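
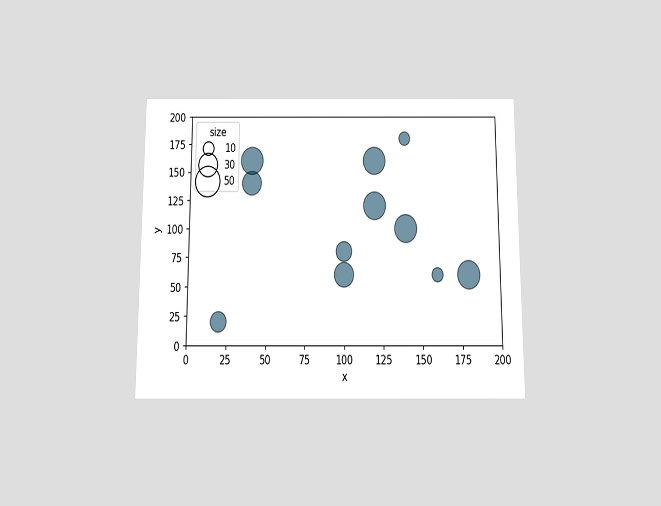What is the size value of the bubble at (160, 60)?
10

The chart is viewed slightly from below. Matching the bubble at (160, 60) against the size legend gives 10.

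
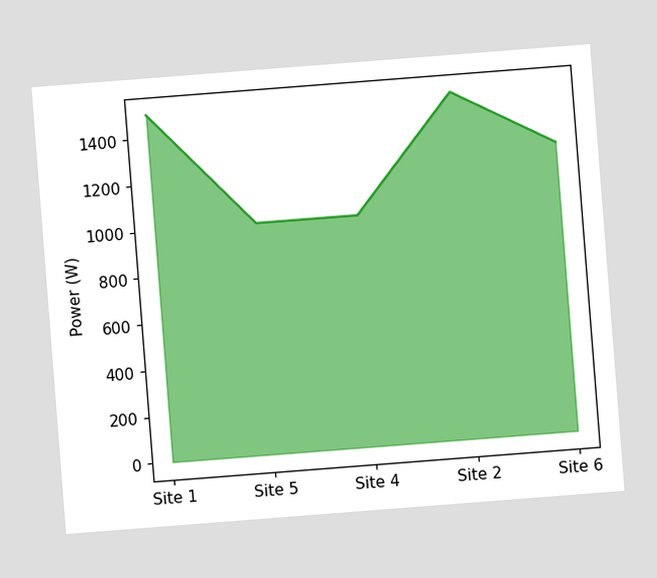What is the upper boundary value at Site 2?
1500W

The chart is tilted about 4° counter-clockwise. At Site 2 the upper boundary is at 1500W.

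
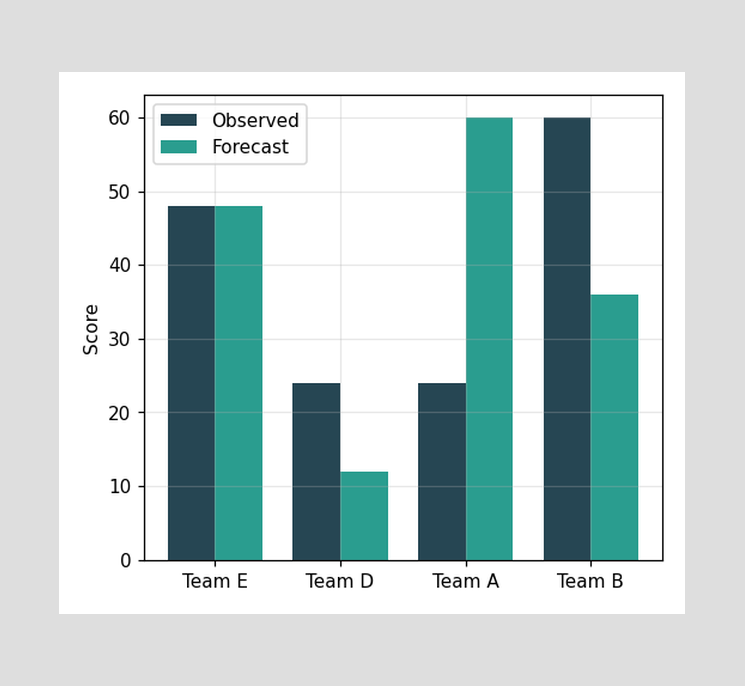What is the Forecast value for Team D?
12

The Forecast bar at Team D reaches 12 on the y-axis.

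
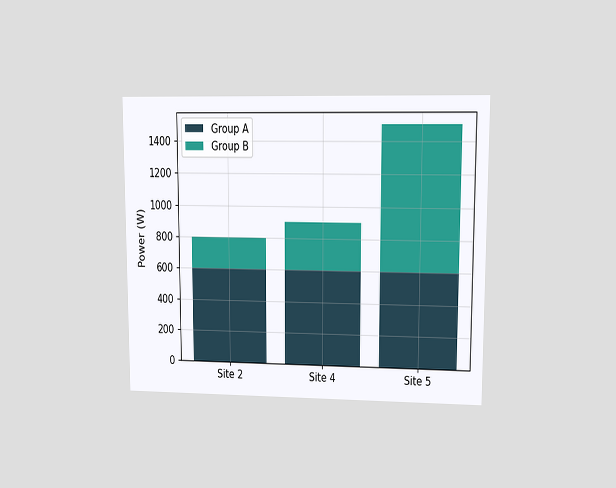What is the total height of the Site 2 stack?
800W

The chart is viewed at a slight angle. The Site 2 stack's top reaches 800W on the y-axis.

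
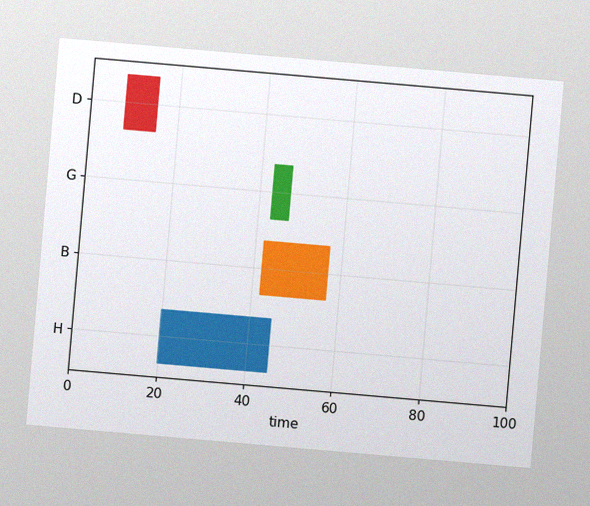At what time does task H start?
20

The chart is tilted about 5° clockwise, with some photo noise. The H bar begins at t=20.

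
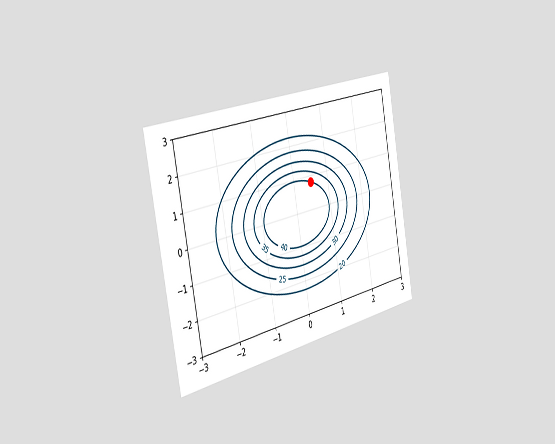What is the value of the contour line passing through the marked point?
40

The chart is tilted about 11° counter-clockwise and viewed slightly from the left. The marked point sits on the contour labelled 40.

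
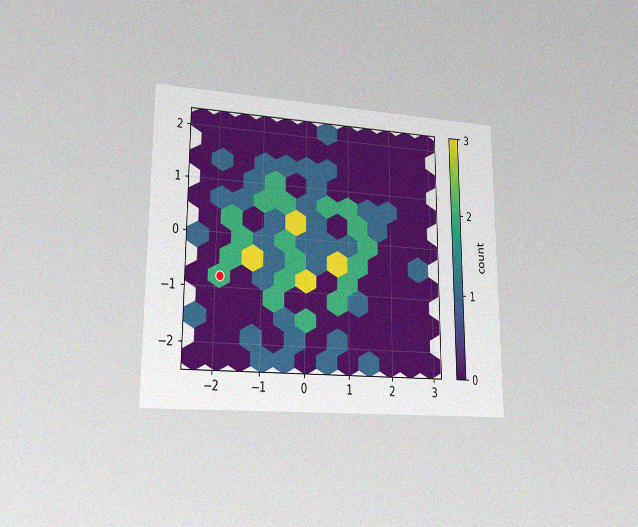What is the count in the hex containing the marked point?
2

The chart is viewed at a slight angle, with some photo noise. The marked hex reads 2 on the colorbar.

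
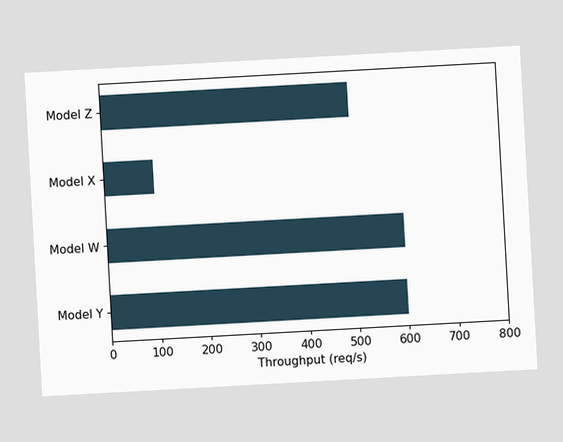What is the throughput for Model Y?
The chart is tilted about 3° counter-clockwise. Reading along the chart's x-axis, the Model Y bar reaches 600req/s.

600req/s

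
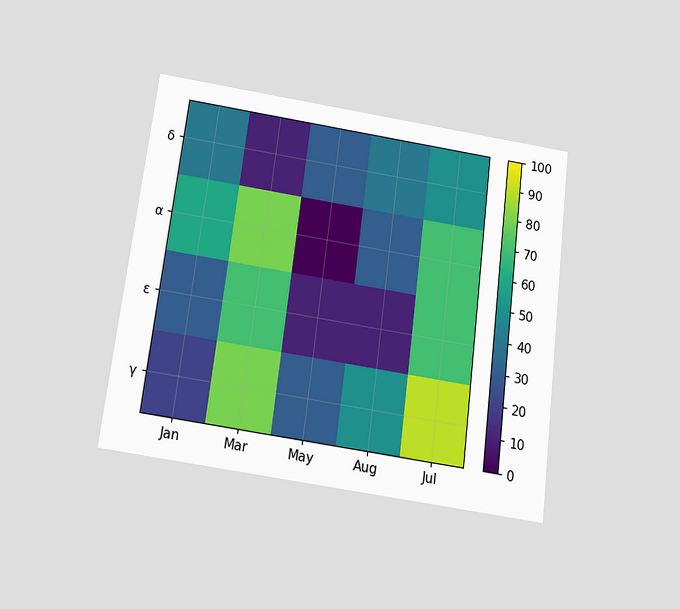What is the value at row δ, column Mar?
The chart is tilted about 7° clockwise and viewed slightly from below. Matching cell (δ, Mar) against the colorbar gives 10.

10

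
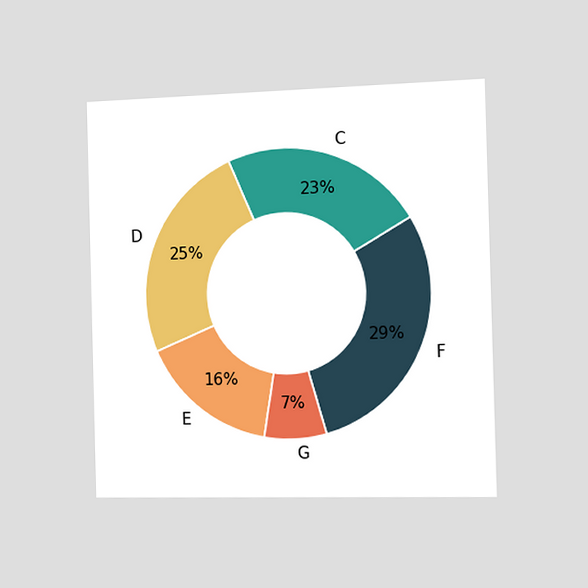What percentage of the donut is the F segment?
29%

The chart is viewed slightly from the right. The F segment takes up 29% of the ring.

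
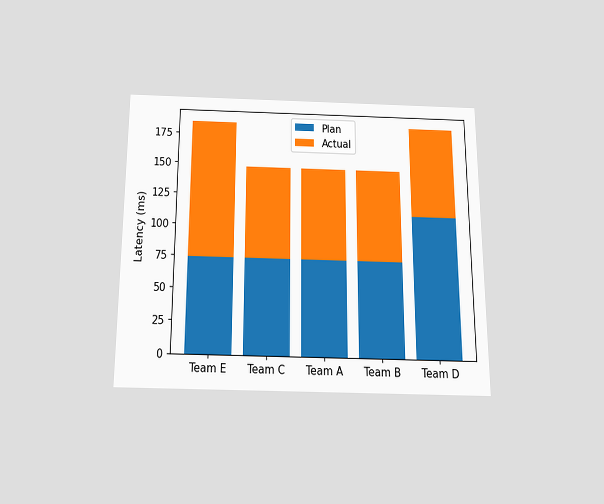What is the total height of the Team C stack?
148ms

The chart is viewed slightly from below. The Team C stack's top reaches 148ms on the y-axis.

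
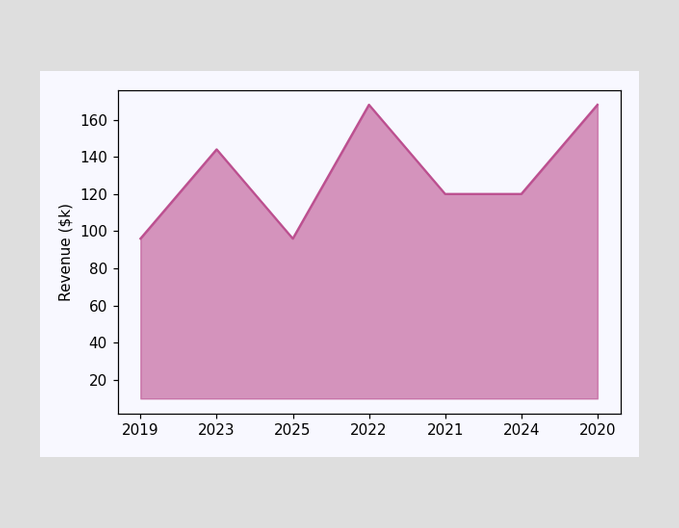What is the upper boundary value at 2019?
$96k

At 2019 the upper boundary is at $96k.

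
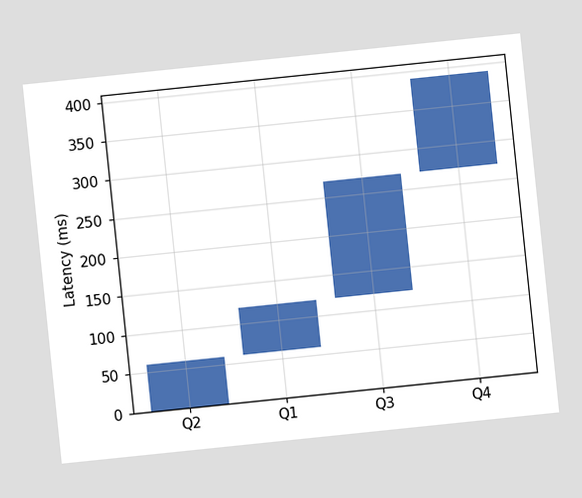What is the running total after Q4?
The chart is tilted about 6° counter-clockwise. After Q4 the running total reaches 390ms.

390ms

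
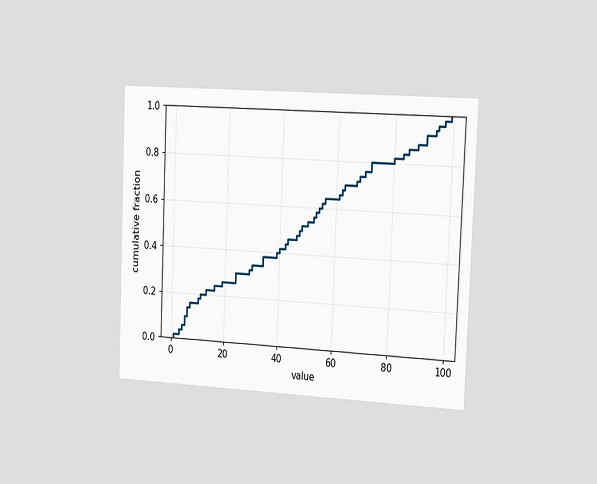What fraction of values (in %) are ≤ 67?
72%

The chart is tilted about 2° clockwise and viewed slightly from the right. At x=67 the ECDF step is at 72%.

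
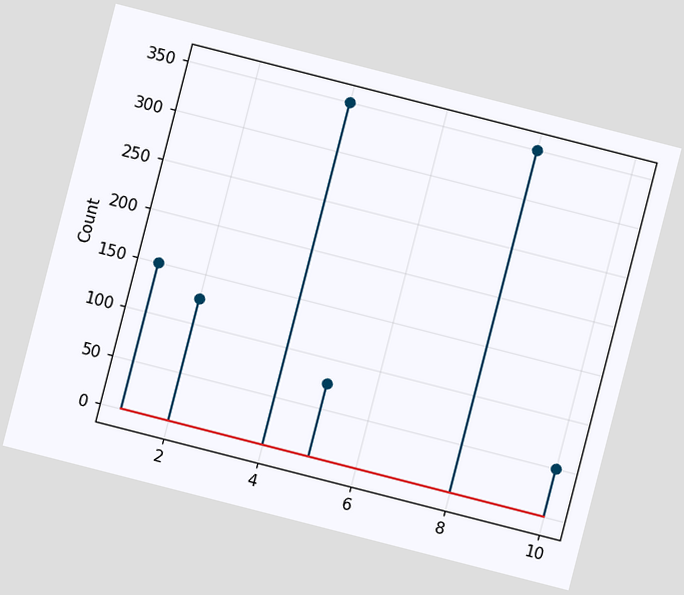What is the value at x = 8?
The chart is tilted about 14° clockwise. The stem at x=8 reaches 350.

350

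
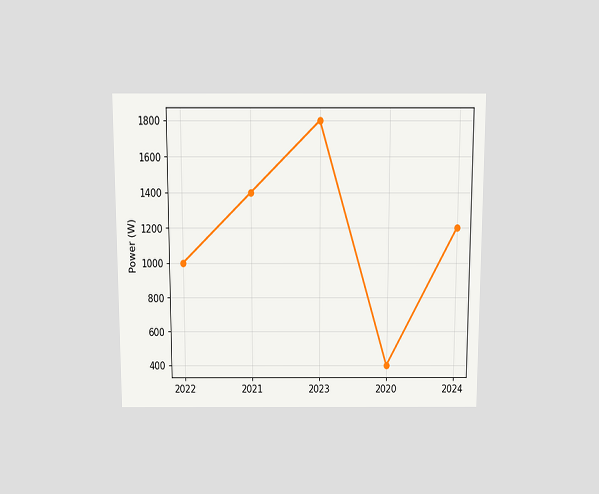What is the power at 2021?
The chart is viewed slightly from above. At 2021, the line is at 1400W.

1400W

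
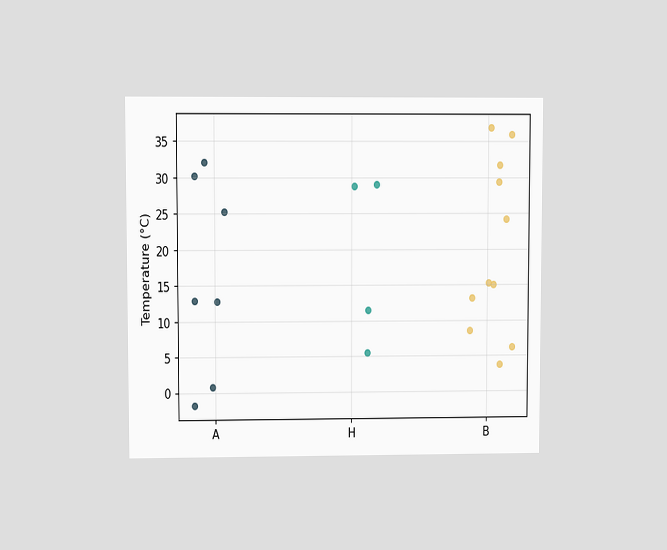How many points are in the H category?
The chart is viewed at a slight angle. Counting the markers in the H column gives 4.

4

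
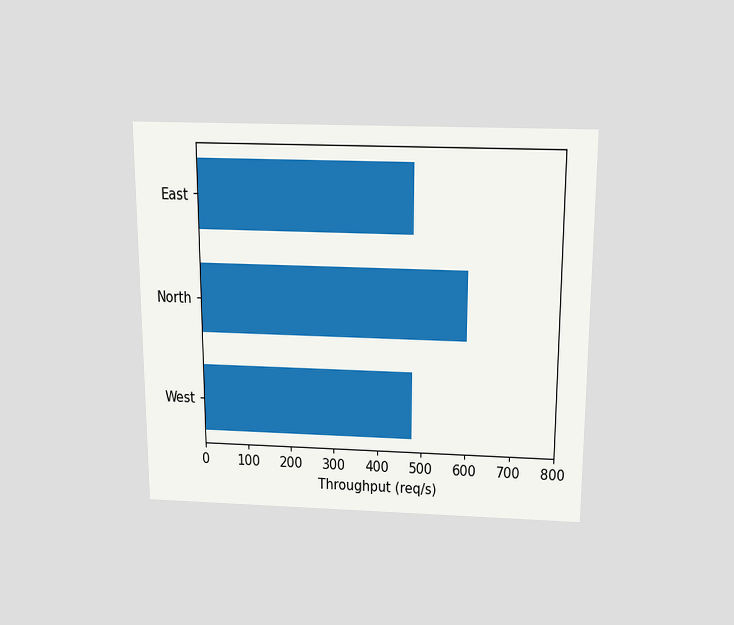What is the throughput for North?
600req/s

The chart is viewed slightly from above. Reading along the chart's x-axis, the North bar reaches 600req/s.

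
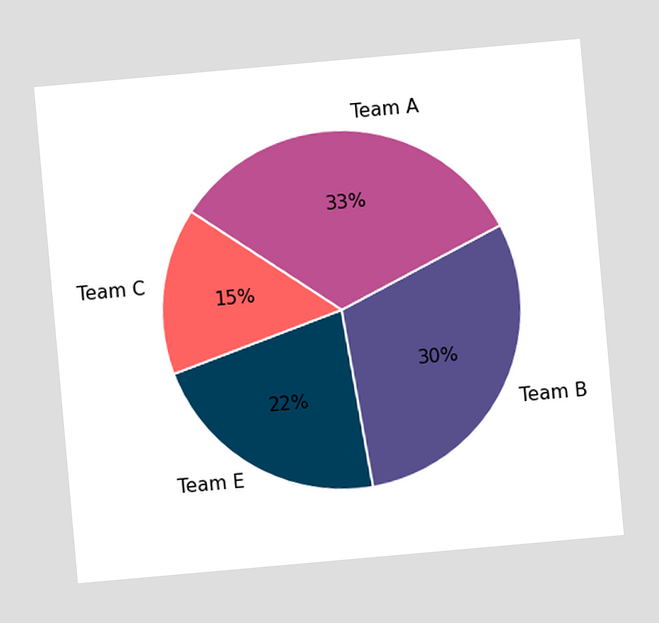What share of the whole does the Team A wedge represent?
The chart is tilted about 5° counter-clockwise. The Team A slice takes up 33% of the pie.

33%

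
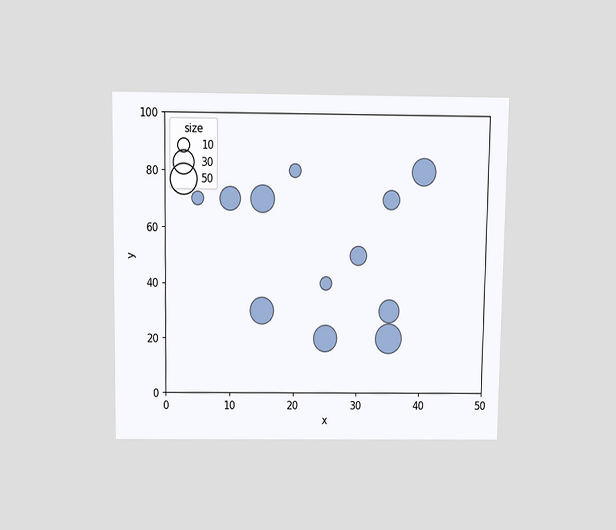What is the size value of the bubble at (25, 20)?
40

The chart is viewed slightly from above. Matching the bubble at (25, 20) against the size legend gives 40.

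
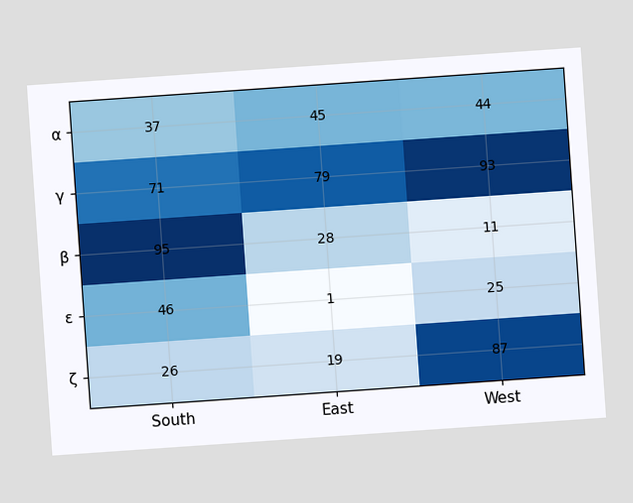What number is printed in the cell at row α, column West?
The chart is tilted about 4° counter-clockwise. The (α, West) cell reads 44.

44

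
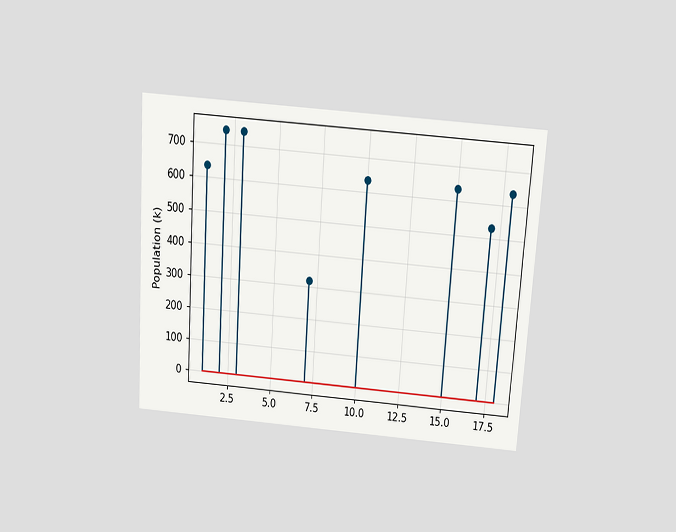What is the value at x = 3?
The chart is tilted about 4° clockwise and viewed slightly from above. The stem at x=3 reaches 742k.

742k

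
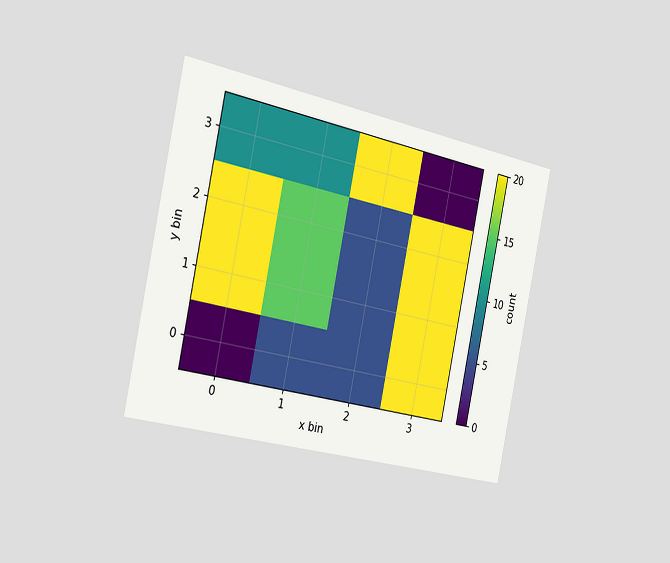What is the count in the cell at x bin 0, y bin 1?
The chart is tilted about 12° clockwise and viewed slightly from the left. Matching the cell (0, 1) against the colorbar gives 20.

20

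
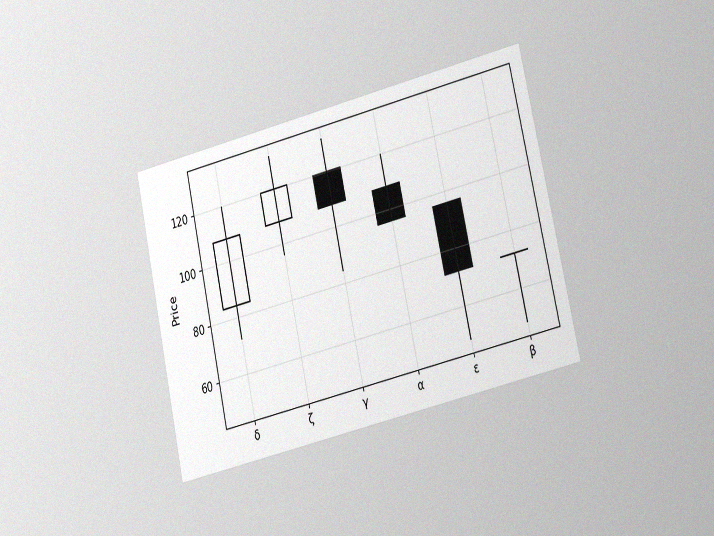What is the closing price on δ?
The chart is tilted about 13° counter-clockwise and viewed slightly from the right, with some photo noise. The δ candle closes at 108.

108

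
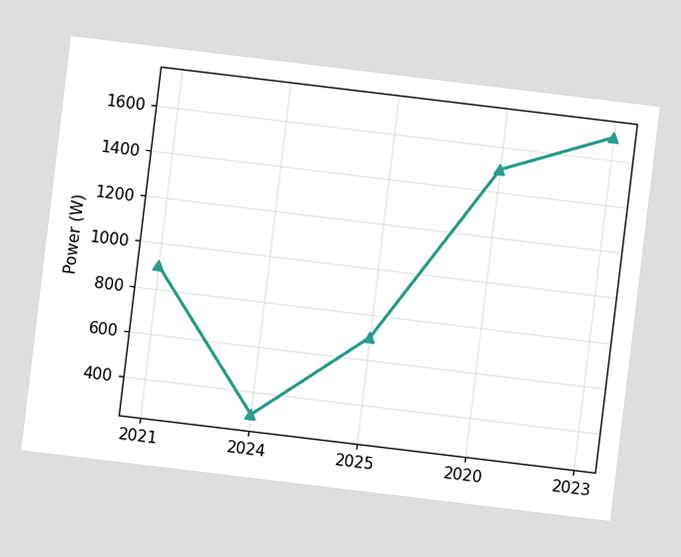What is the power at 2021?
The chart is tilted about 7° clockwise. At 2021, the line is at 900W.

900W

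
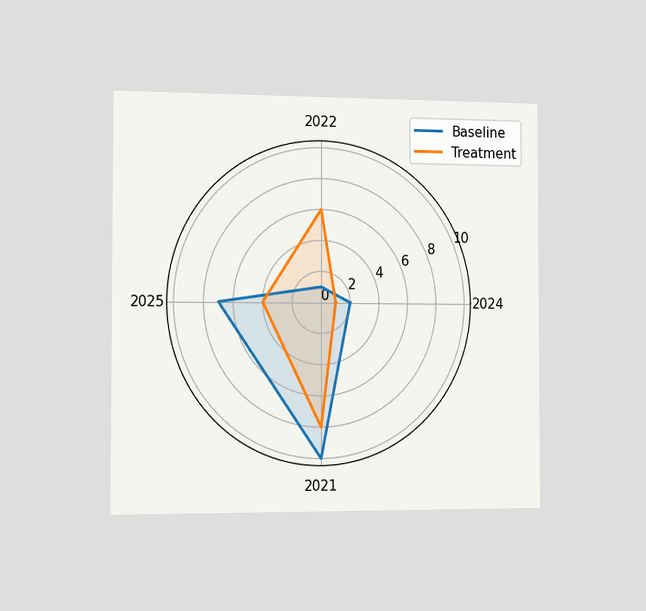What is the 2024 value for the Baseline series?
The chart is viewed slightly from the left. On the 2024 axis, Baseline reaches 2.

2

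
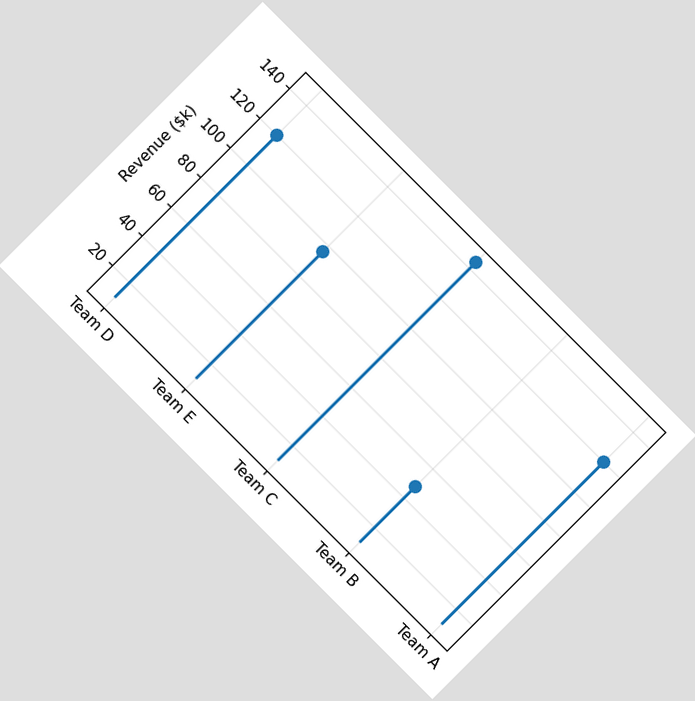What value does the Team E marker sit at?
The chart is tilted about 45° clockwise. The Team E marker sits at $96k.

$96k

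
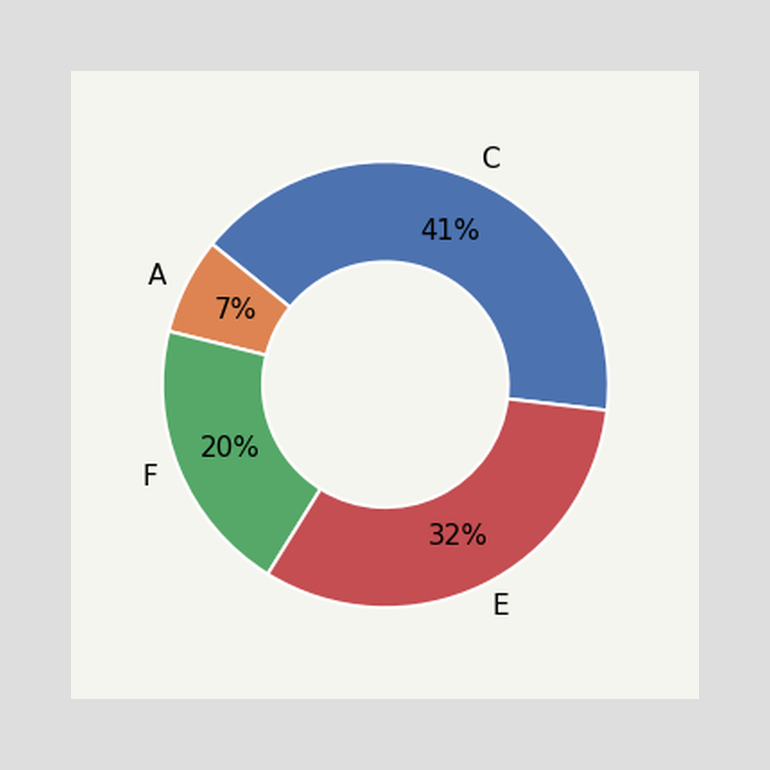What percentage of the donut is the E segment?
32%

The E segment takes up 32% of the ring.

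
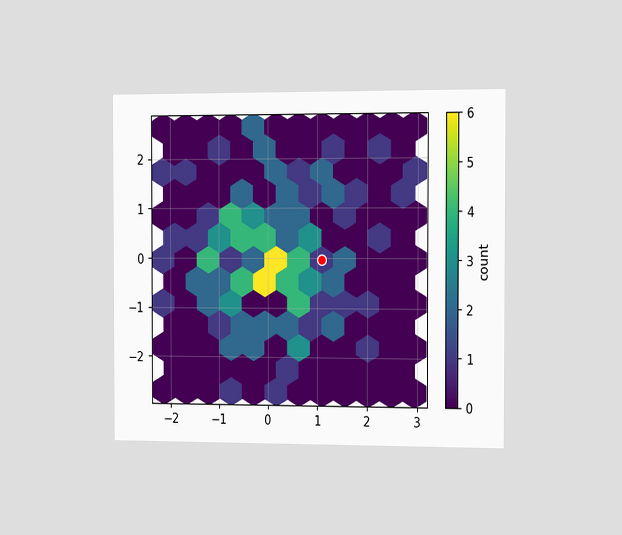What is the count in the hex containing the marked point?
1

The chart is viewed slightly from the right. The marked hex reads 1 on the colorbar.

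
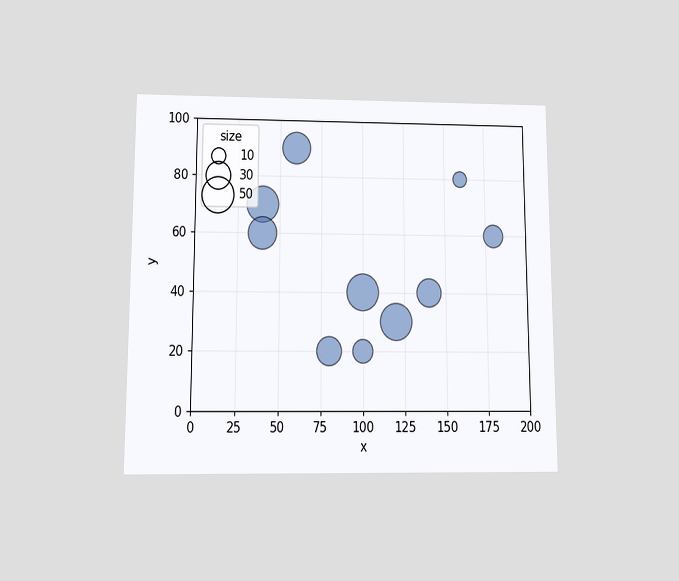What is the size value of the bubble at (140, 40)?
30

The chart is viewed slightly from below. Matching the bubble at (140, 40) against the size legend gives 30.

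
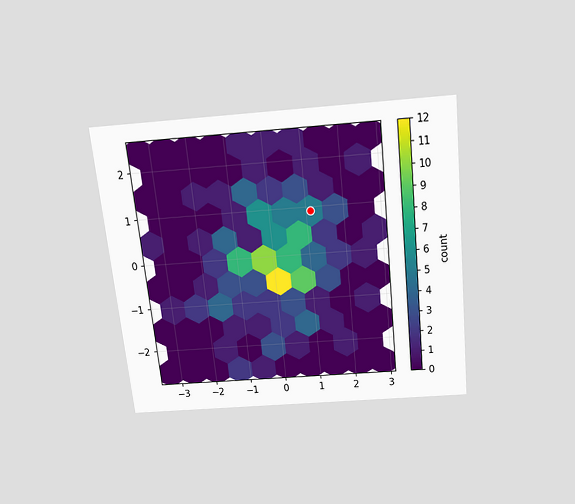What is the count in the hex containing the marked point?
The chart is tilted about 6° counter-clockwise and viewed slightly from above. The marked hex reads 5 on the colorbar.

5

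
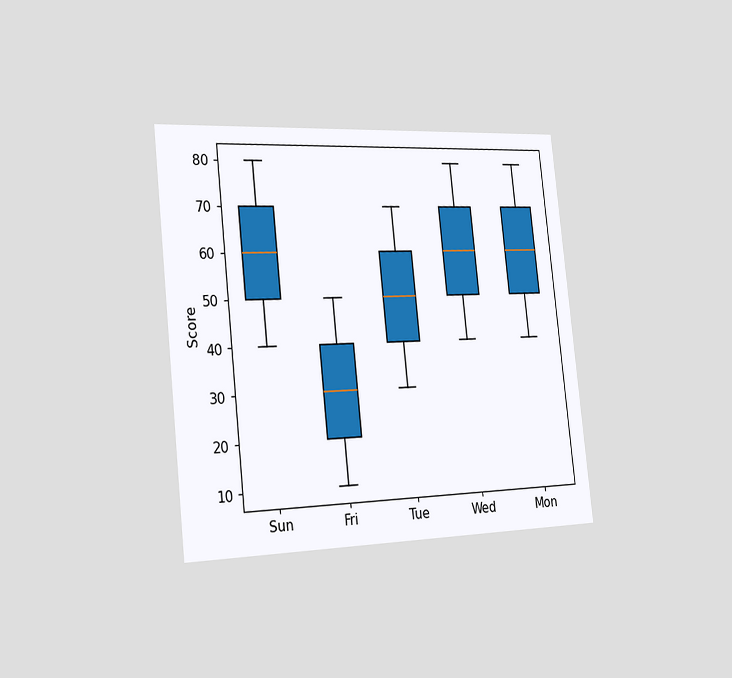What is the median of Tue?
50

The chart is tilted about 6° counter-clockwise and viewed slightly from the left. The median line in the Tue box sits at 50.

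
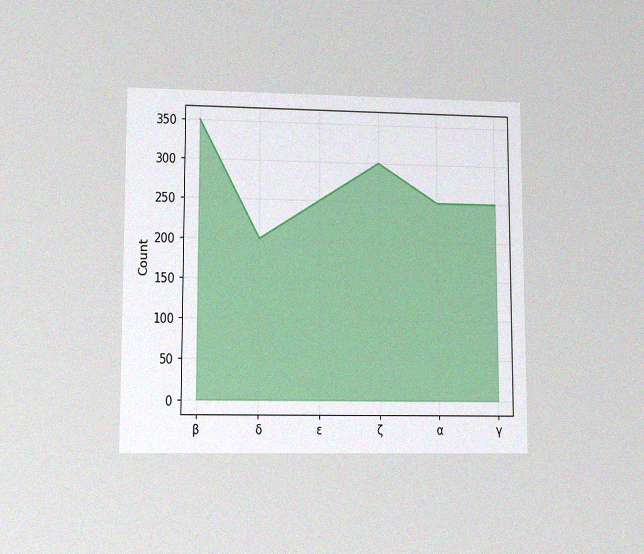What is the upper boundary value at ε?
The chart is viewed at a slight angle, with some photo noise. At ε the upper boundary is at 250.

250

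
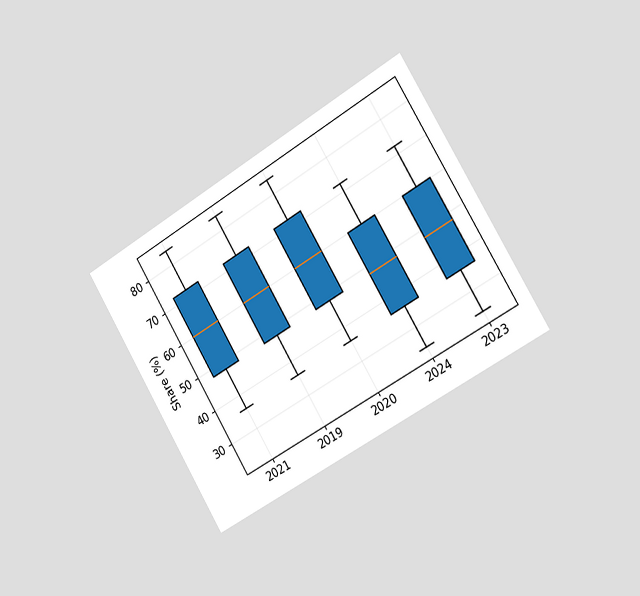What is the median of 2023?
48%

The chart is tilted about 31° counter-clockwise and viewed slightly from the right. The median line in the 2023 box sits at 48%.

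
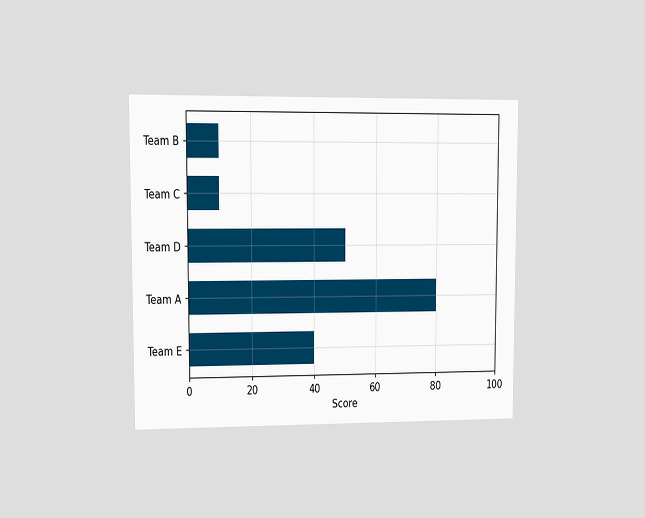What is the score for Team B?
The chart is viewed at a slight angle. Reading along the chart's x-axis, the Team B bar reaches 10.

10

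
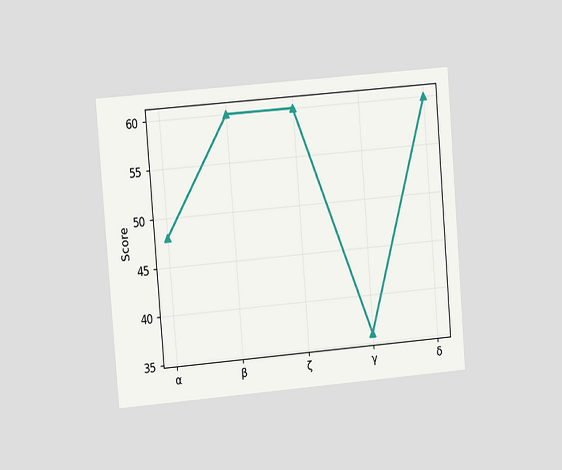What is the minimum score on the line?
The chart is tilted about 5° counter-clockwise and viewed at a slight angle. The lowest point is at γ, and reading across to the y-axis gives 36.

36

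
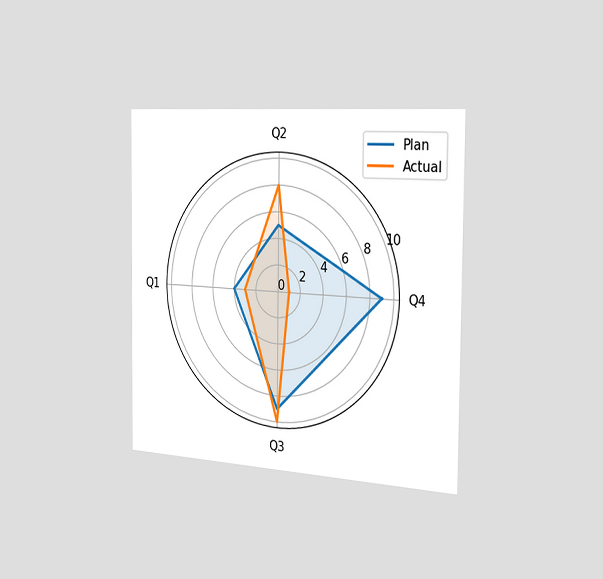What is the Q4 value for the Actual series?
1

The chart is viewed slightly from the right. On the Q4 axis, Actual reaches 1.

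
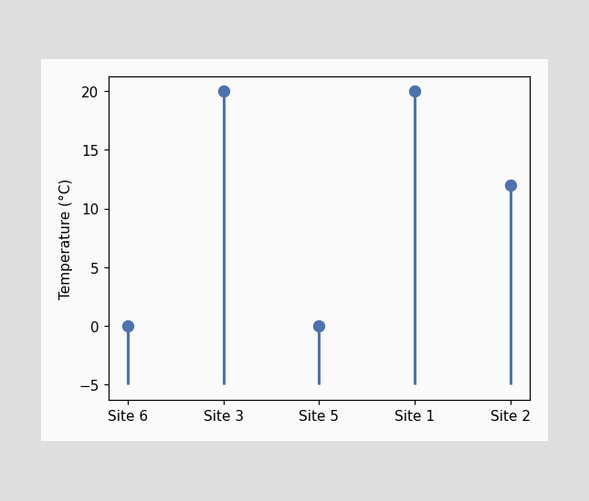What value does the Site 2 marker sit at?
12°C

The Site 2 marker sits at 12°C.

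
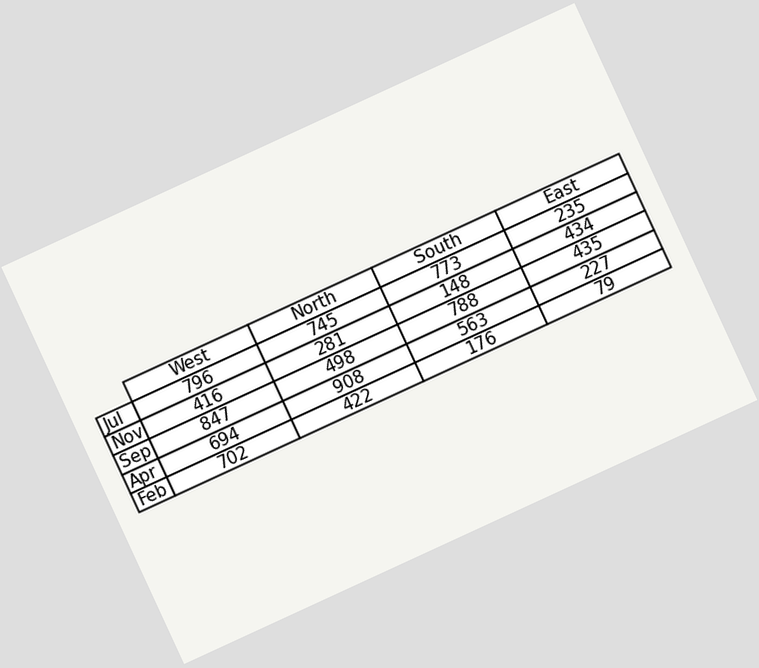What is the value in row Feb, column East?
The chart is tilted about 25° counter-clockwise. The (Feb, East) cell reads 79.

79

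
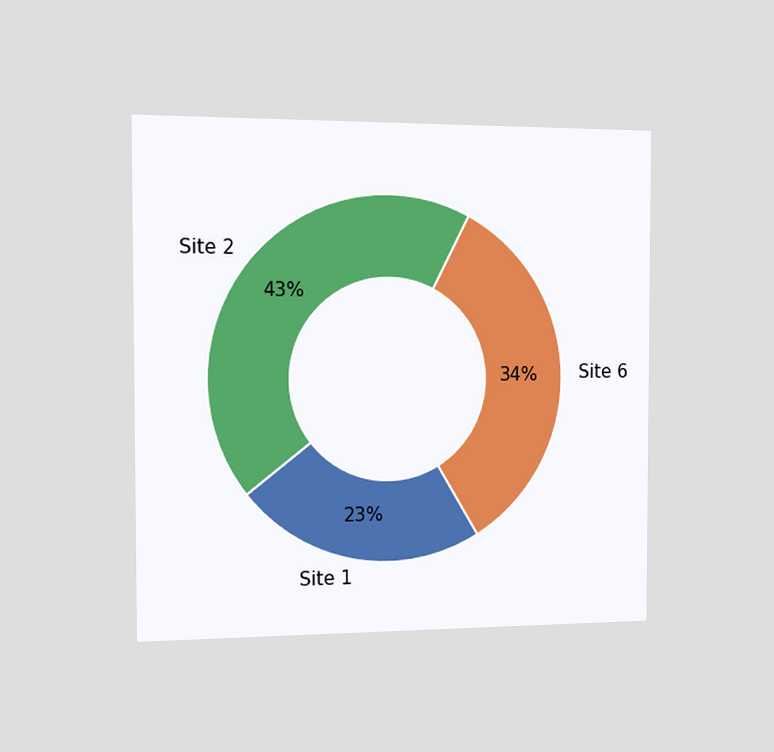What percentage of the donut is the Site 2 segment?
The chart is viewed slightly from the left. The Site 2 segment takes up 43% of the ring.

43%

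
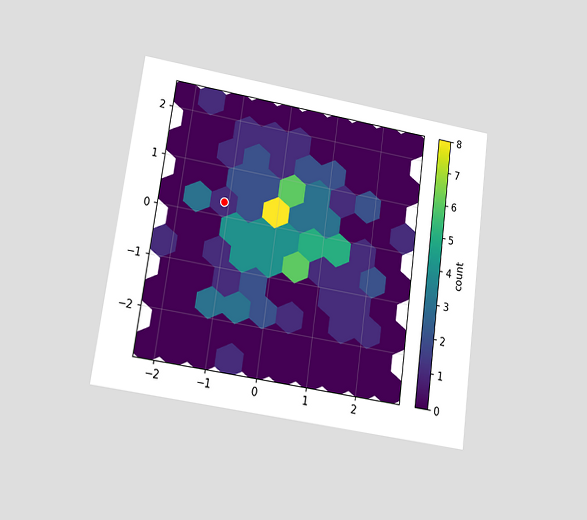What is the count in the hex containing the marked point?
The chart is tilted about 8° clockwise and viewed at a slight angle. The marked hex reads 1 on the colorbar.

1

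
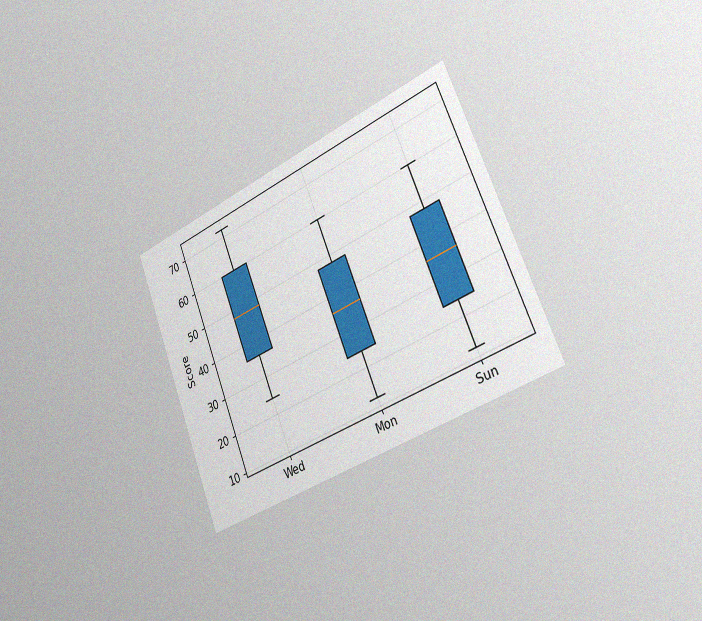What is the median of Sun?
The chart is tilted about 22° counter-clockwise and viewed slightly from the right, with some photo noise. The median line in the Sun box sits at 36.

36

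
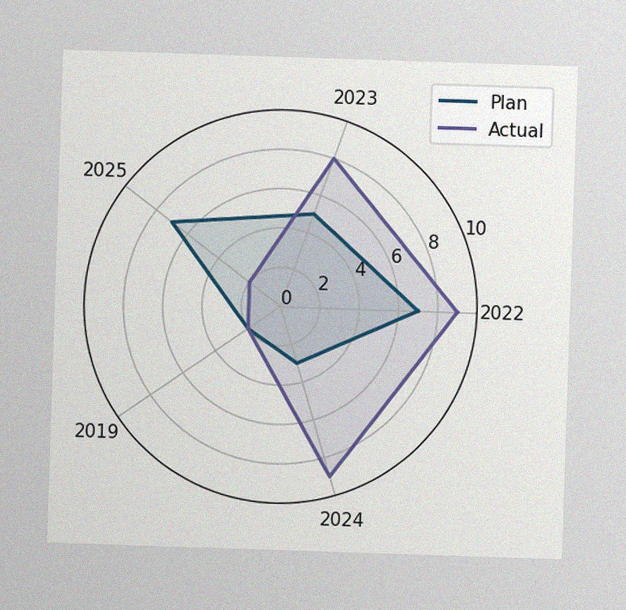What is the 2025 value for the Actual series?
The image has some photo noise and uneven lighting. On the 2025 axis, Actual reaches 2.

2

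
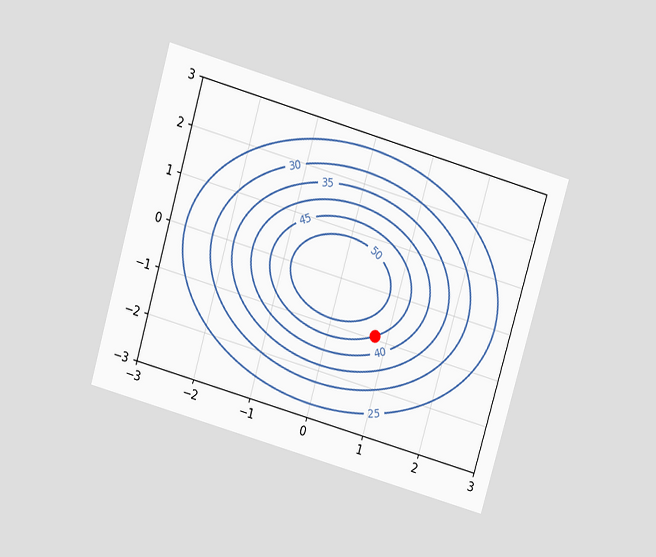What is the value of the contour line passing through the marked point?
45

The chart is tilted about 16° clockwise and viewed slightly from above. The marked point sits on the contour labelled 45.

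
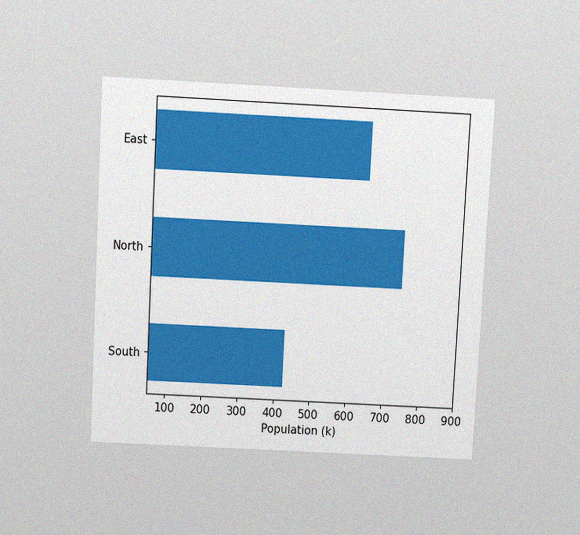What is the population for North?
742k

The chart is tilted about 3° clockwise and viewed slightly from above, with some photo noise. Reading along the chart's x-axis, the North bar reaches 742k.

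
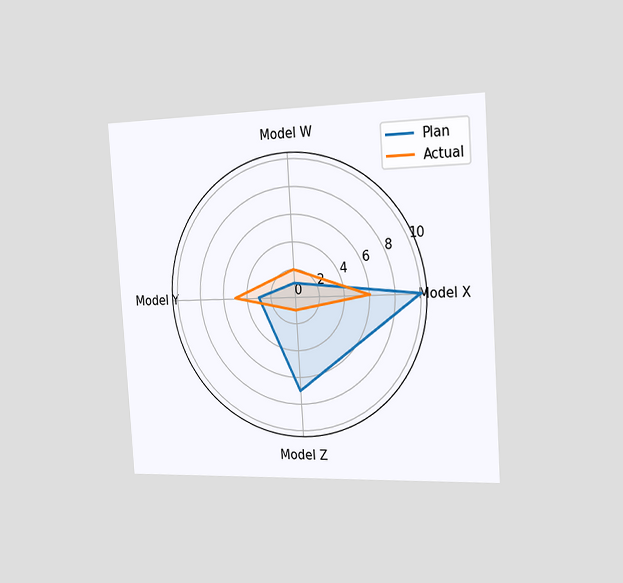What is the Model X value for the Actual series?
The chart is tilted about 4° counter-clockwise and viewed slightly from the right. On the Model X axis, Actual reaches 6.

6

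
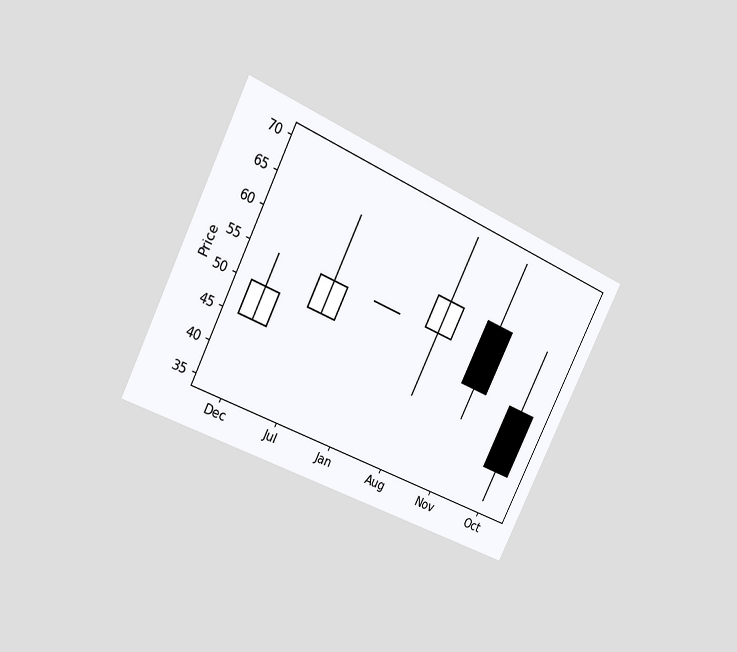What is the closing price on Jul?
The chart is tilted about 26° clockwise and viewed slightly from the left. The Jul candle closes at 55.

55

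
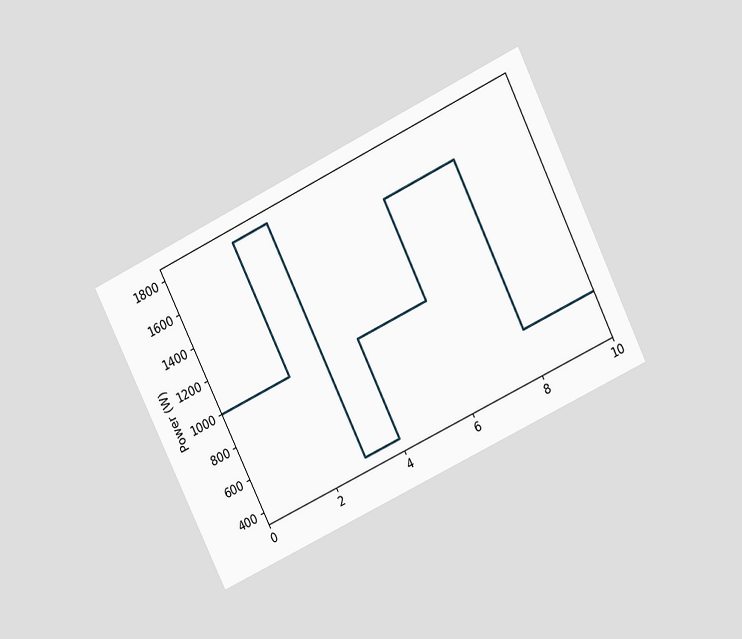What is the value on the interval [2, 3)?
The chart is tilted about 26° counter-clockwise and viewed at a slight angle. On [2, 3) the step sits at 1800W.

1800W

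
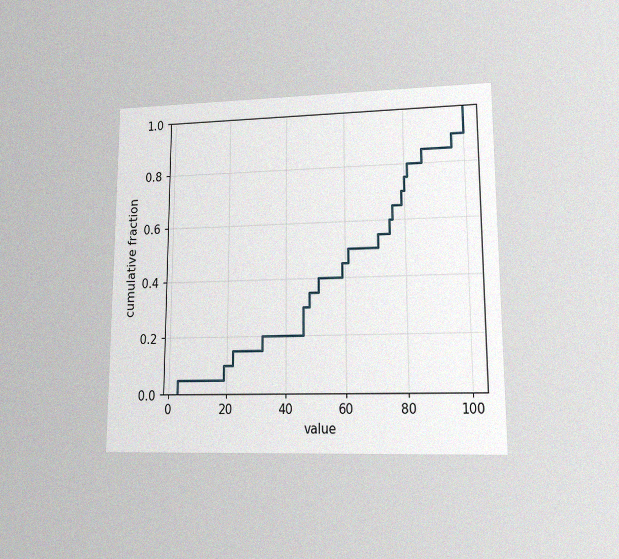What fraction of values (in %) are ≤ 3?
5%

The chart is viewed at a slight angle, with some photo noise. At x=3 the ECDF step is at 5%.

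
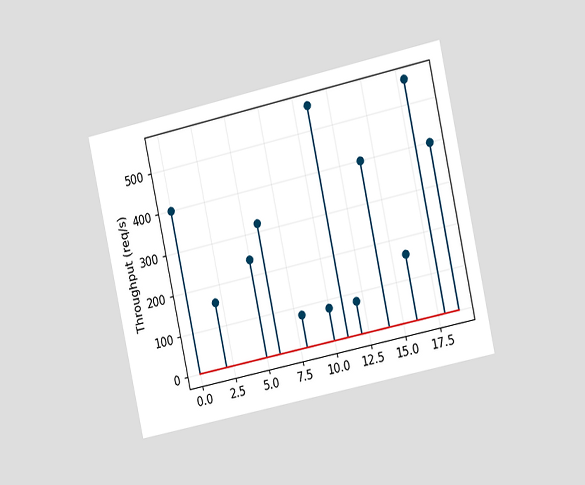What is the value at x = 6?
The chart is tilted about 12° counter-clockwise and viewed slightly from the right. The stem at x=6 reaches 320req/s.

320req/s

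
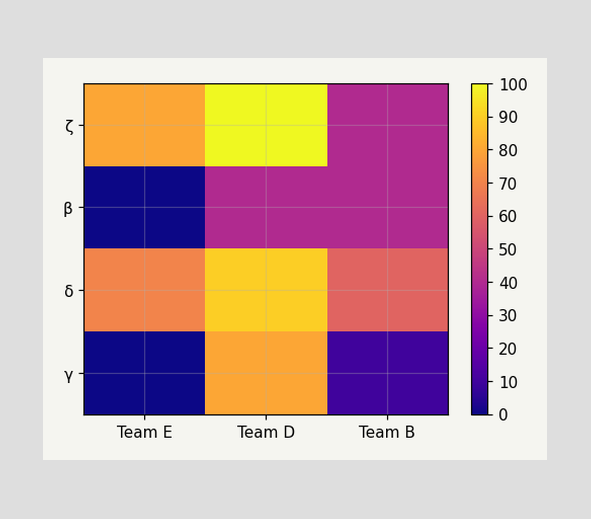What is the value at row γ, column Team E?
0

Matching cell (γ, Team E) against the colorbar gives 0.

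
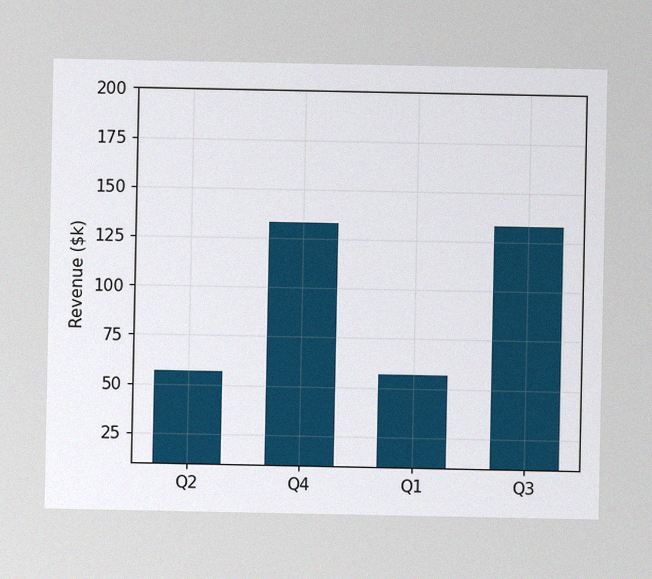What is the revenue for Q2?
$57k

The image has some photo noise and uneven lighting. Reading along the chart's y-axis, the Q2 bar reaches $57k.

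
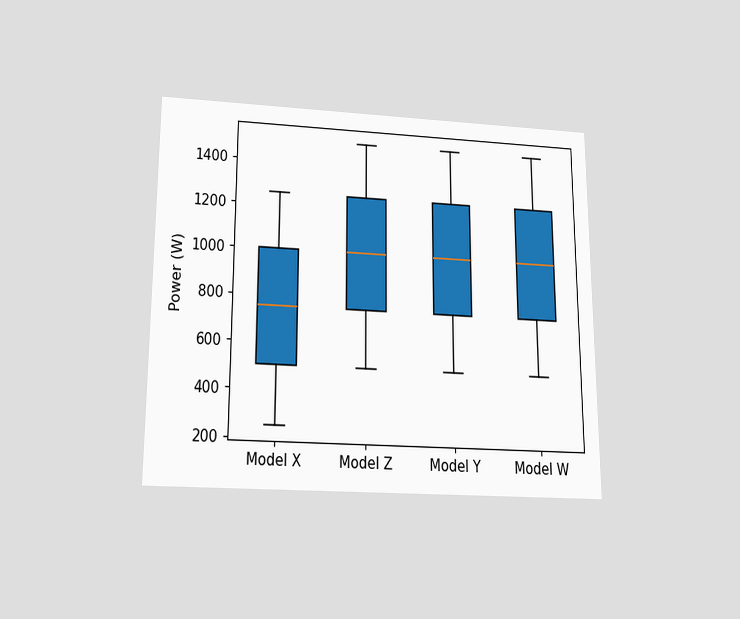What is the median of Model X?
The chart is viewed slightly from below. The median line in the Model X box sits at 750W.

750W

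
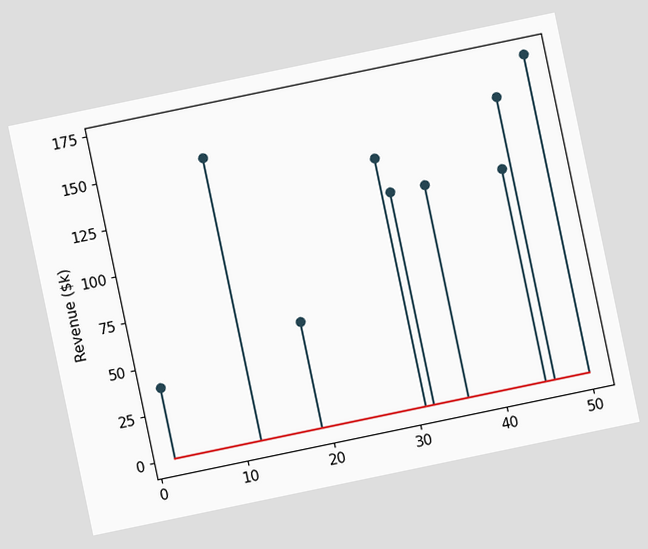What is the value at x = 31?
The chart is tilted about 12° counter-clockwise. The stem at x=31 reaches $133k.

$133k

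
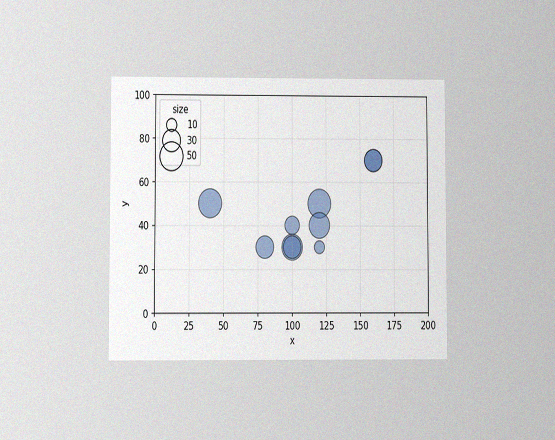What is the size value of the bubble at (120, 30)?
The chart is viewed at a slight angle, with some photo noise. Matching the bubble at (120, 30) against the size legend gives 10.

10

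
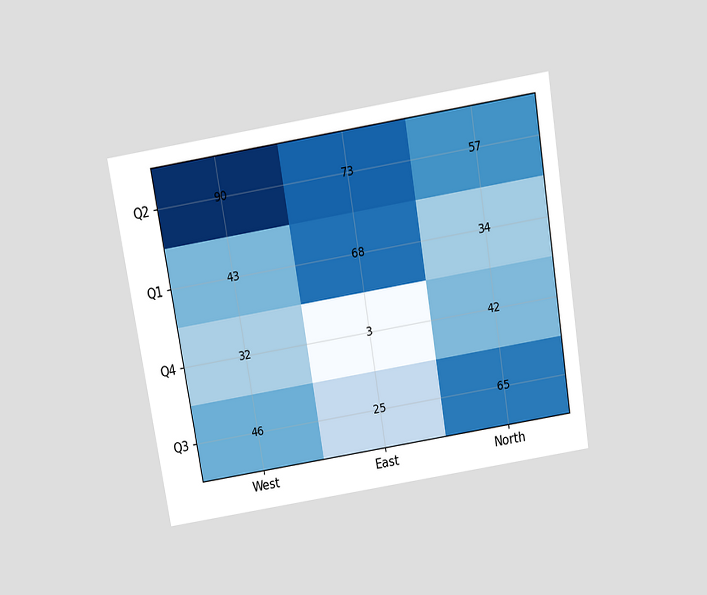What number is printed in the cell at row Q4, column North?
42

The chart is tilted about 9° counter-clockwise and viewed slightly from above. The (Q4, North) cell reads 42.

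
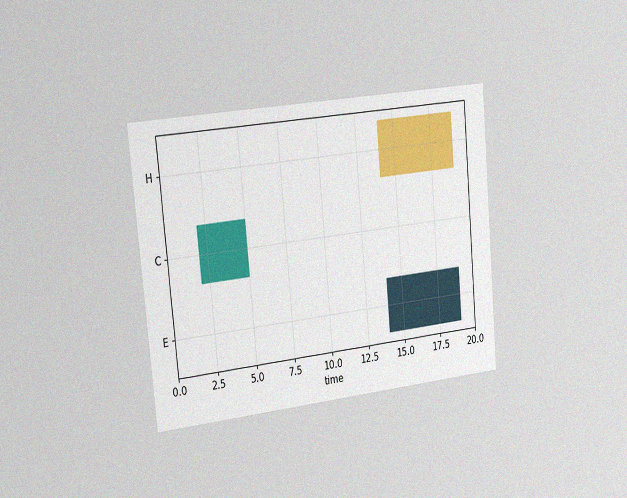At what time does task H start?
The chart is tilted about 5° counter-clockwise and viewed slightly from the left, with some photo noise. The H bar begins at t=14.

14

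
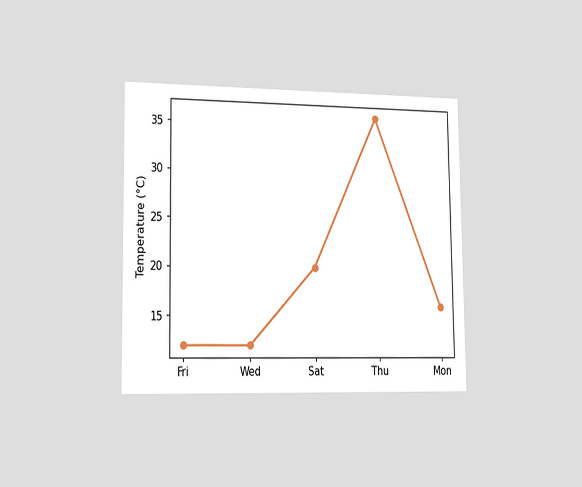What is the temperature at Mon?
16°C

The chart is viewed slightly from the left. At Mon, the line is at 16°C.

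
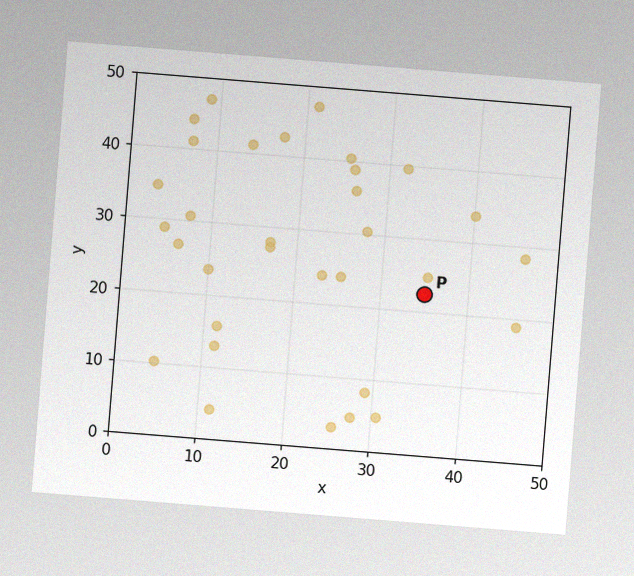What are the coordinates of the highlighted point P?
The chart is tilted about 5° clockwise, with some photo noise. Following the gridlines from P to each axis, P sits at (35, 22.5).

(35, 22.5)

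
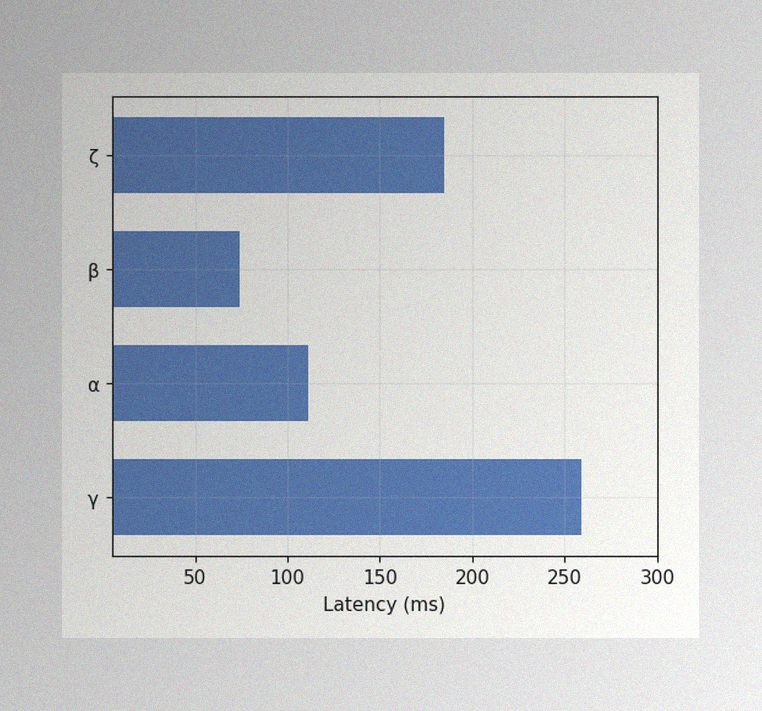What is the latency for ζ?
185ms

The image has some photo noise and uneven lighting. Reading along the chart's x-axis, the ζ bar reaches 185ms.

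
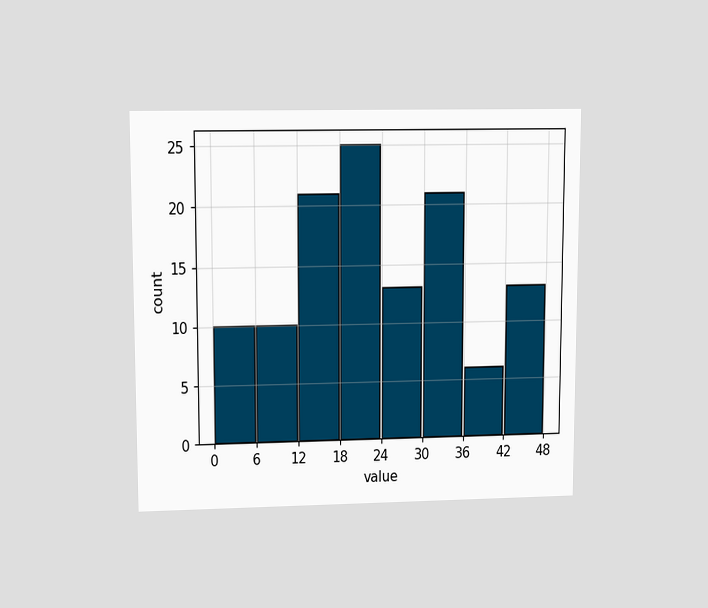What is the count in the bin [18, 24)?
The chart is viewed at a slight angle. The [18, 24) bin has height 25.

25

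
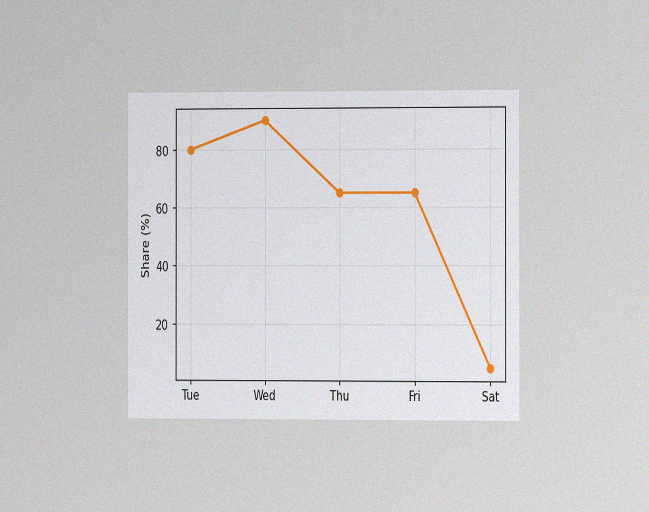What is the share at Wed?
90%

The chart is viewed slightly from the right, with some photo noise. At Wed, the line is at 90%.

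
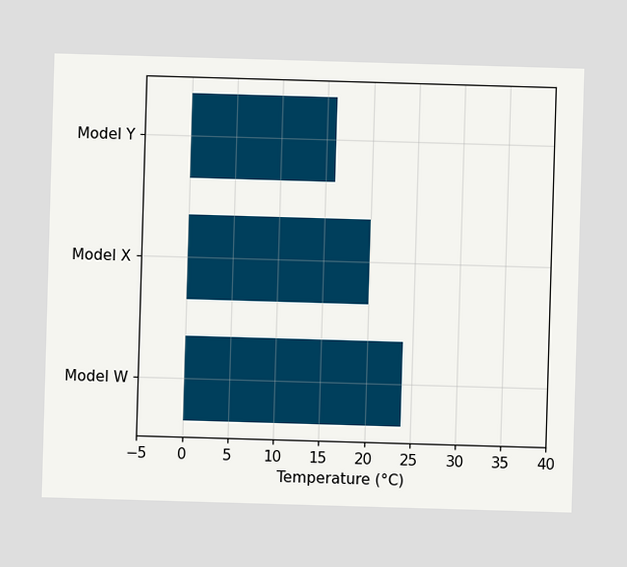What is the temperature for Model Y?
16°C

Reading along the chart's x-axis, the Model Y bar reaches 16°C.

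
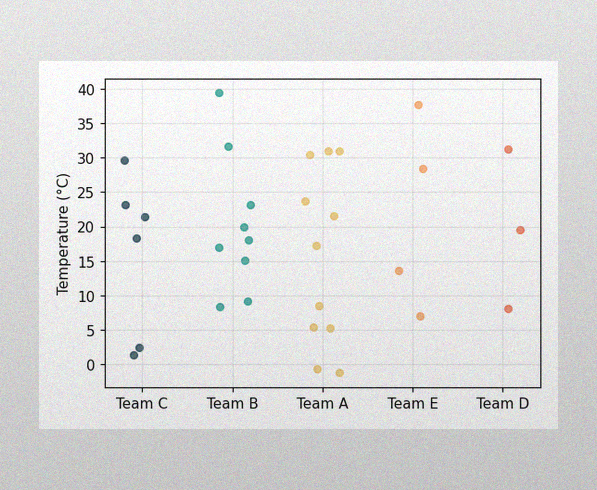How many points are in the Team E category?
4

The image has some photo noise and uneven lighting. Counting the markers in the Team E column gives 4.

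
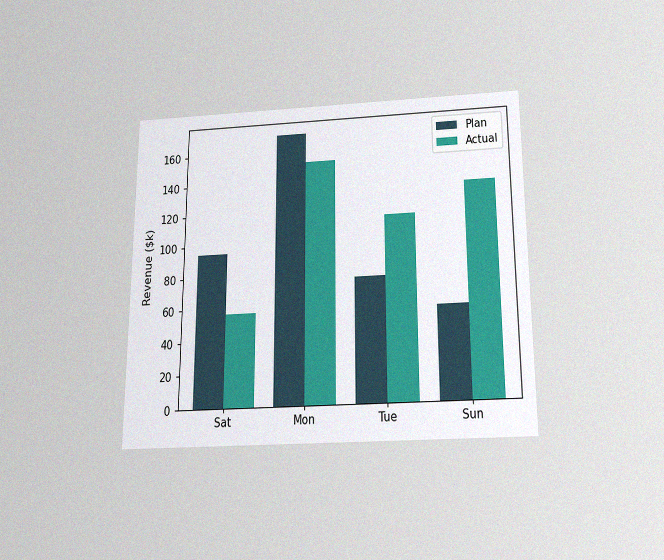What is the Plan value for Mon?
$171k

The chart is viewed slightly from below, with some photo noise. The Plan bar at Mon reaches $171k on the y-axis.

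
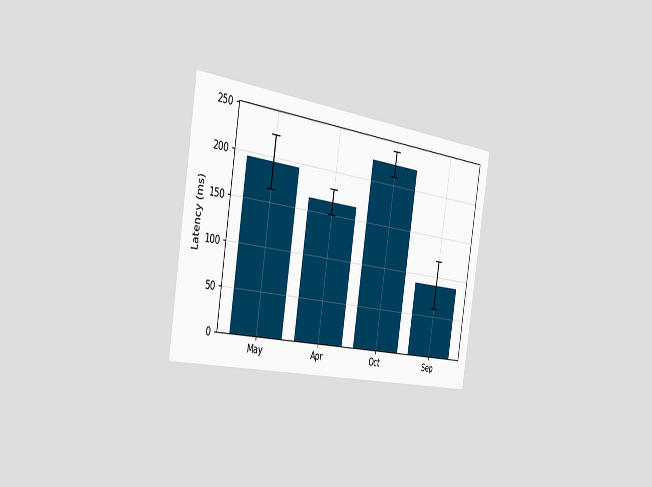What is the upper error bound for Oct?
240ms

The chart is tilted about 9° clockwise and viewed slightly from the left. The Oct bar's upper whisker reaches 240ms.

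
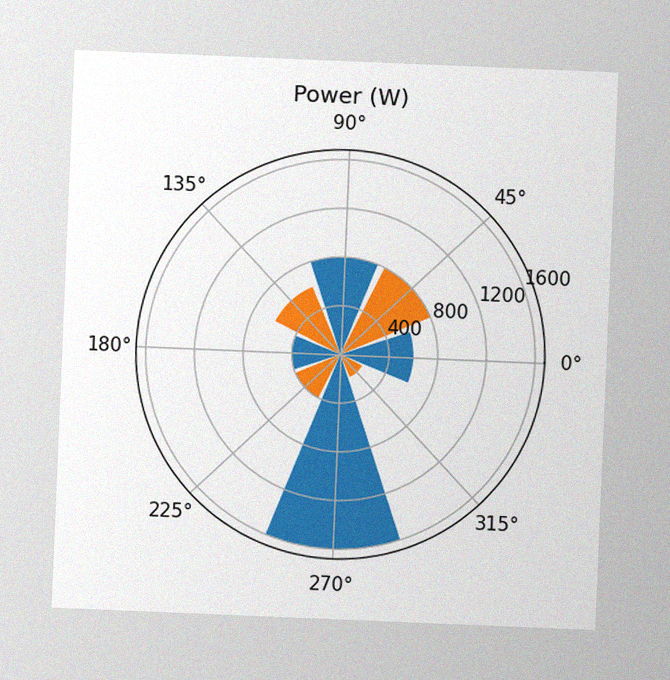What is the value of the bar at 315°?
The chart is tilted about 2° clockwise, with some photo noise. The bar at 315° reaches 200W on the radial axis.

200W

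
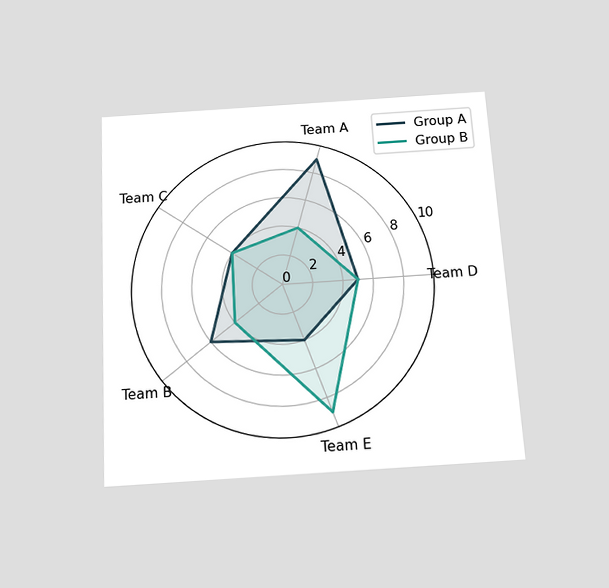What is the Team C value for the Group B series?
The chart is tilted about 3° counter-clockwise and viewed slightly from below. On the Team C axis, Group B reaches 4.

4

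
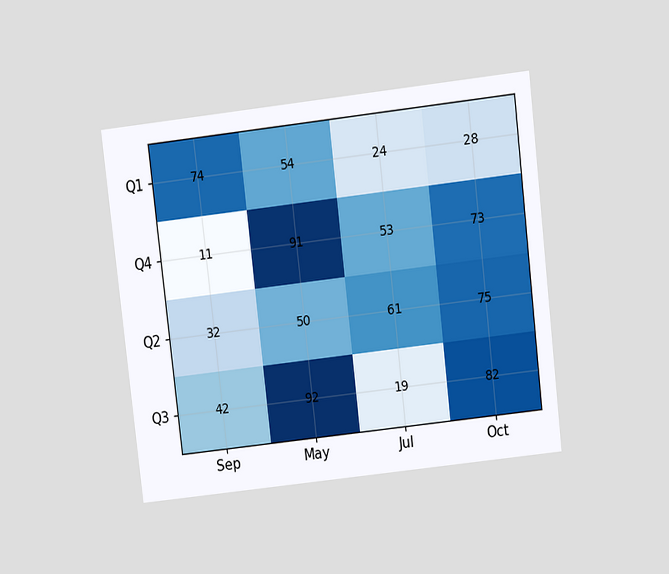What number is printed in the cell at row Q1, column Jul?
24

The chart is tilted about 7° counter-clockwise and viewed slightly from above. The (Q1, Jul) cell reads 24.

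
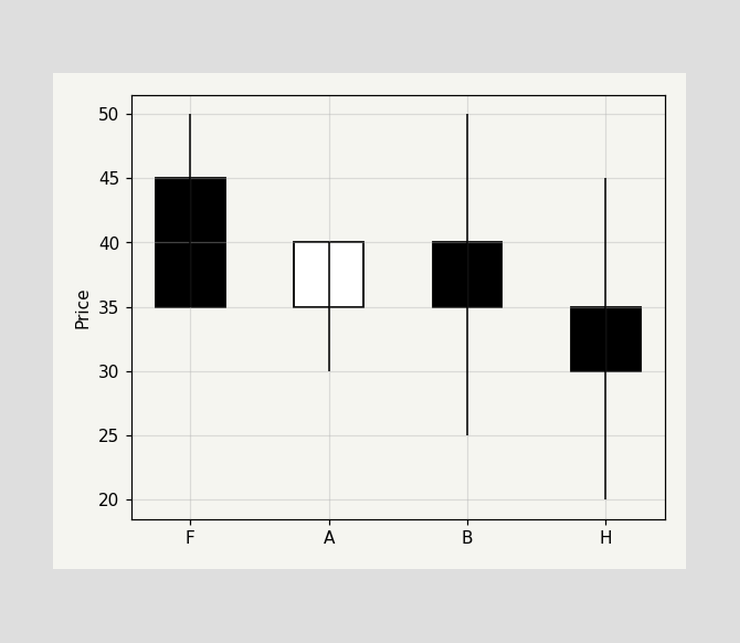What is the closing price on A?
40

The A candle closes at 40.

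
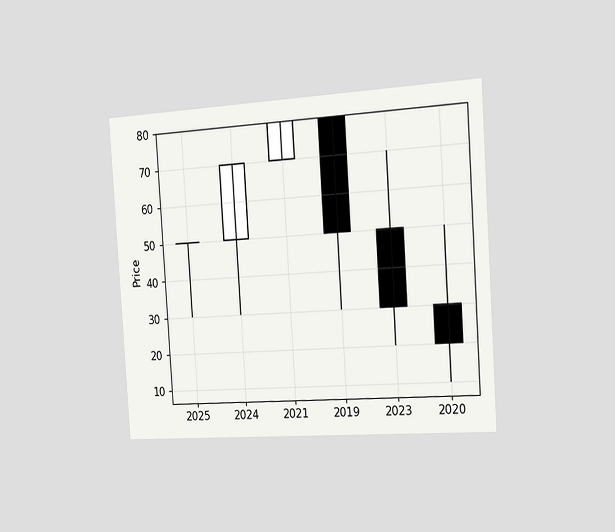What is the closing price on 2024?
70

The chart is tilted about 4° counter-clockwise and viewed slightly from the right. The 2024 candle closes at 70.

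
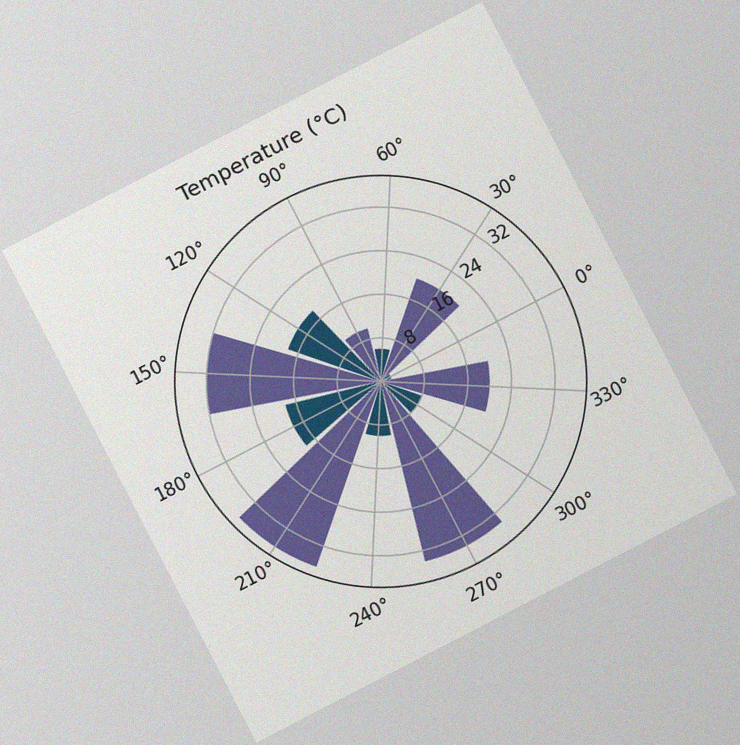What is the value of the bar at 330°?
The chart is tilted about 27° counter-clockwise, with some photo noise. The bar at 330° reaches 20°C on the radial axis.

20°C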